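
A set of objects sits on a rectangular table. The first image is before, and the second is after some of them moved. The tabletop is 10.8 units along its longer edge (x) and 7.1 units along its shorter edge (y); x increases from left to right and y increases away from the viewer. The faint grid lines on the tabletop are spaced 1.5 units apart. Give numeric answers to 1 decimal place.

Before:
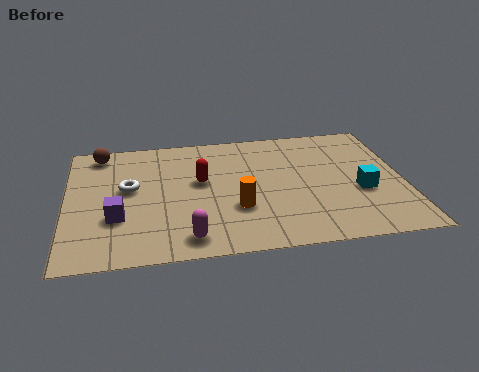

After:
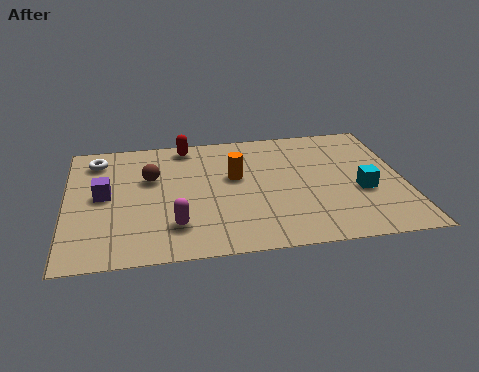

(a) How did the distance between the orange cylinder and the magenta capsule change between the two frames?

+1.1

The distance was about 2.1 in the first image and 3.2 in the second, so they moved 1.1 units further apart.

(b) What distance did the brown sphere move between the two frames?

2.3

From (1.1, 6.2) to (2.7, 4.5), the brown sphere covered √(1.6² + 1.7²) ≈ 2.3 units.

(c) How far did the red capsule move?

2.2

The red capsule moved from about (4.3, 4.1) to (3.9, 6.3), a distance of √(0.4² + 2.2²) ≈ 2.2.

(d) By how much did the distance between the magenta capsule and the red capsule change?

+1.5

They were about 3.1 units apart before and 4.6 after — 1.5 units further apart.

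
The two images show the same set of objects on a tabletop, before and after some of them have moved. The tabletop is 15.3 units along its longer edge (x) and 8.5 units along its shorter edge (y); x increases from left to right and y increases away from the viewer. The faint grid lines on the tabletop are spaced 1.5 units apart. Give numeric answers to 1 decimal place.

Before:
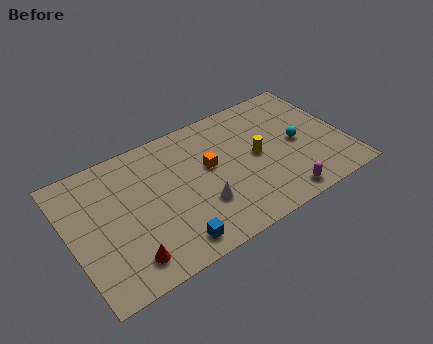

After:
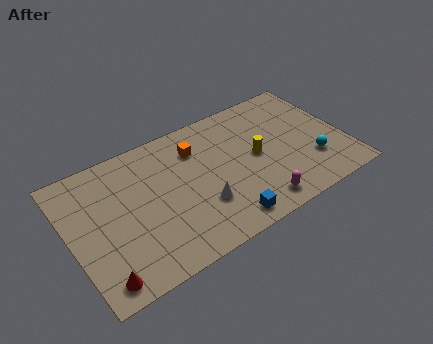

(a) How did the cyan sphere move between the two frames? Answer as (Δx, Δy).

(0.6, -1.6)

From the two frames, the cyan sphere sits at roughly (12.7, 4.1) before and (13.3, 2.5) after.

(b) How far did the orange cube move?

1.6

From (7.8, 4.9) to (7.3, 6.4), the orange cube covered √(0.5² + 1.5²) ≈ 1.6 units.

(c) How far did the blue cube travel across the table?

2.9

From (5.1, 1.2) to (8.0, 1.1), the blue cube covered √(2.9² + 0.1²) ≈ 2.9 units.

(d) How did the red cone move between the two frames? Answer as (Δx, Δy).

(-1.5, -0.4)

The red cone started near (2.7, 1.5) and ended near (1.2, 1.1).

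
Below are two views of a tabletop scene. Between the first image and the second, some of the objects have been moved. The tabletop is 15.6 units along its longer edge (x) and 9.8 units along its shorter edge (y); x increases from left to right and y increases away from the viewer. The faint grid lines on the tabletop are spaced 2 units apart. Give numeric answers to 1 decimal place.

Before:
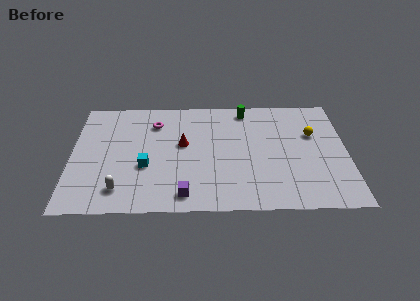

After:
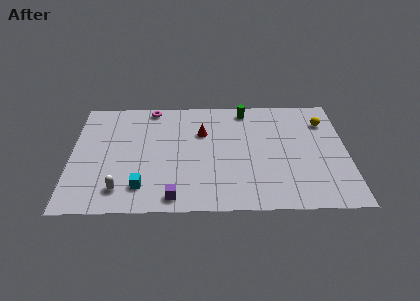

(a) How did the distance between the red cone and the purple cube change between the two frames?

+1.4

They were about 4.3 units apart before and 5.7 after — 1.4 units further apart.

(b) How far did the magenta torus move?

1.4

The magenta torus moved from about (4.7, 7.5) to (4.5, 8.9), a distance of √(0.2² + 1.4²) ≈ 1.4.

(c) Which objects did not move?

the white capsule and the green cylinder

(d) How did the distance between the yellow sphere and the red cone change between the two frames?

-0.4

The distance was about 7.4 in the first image and 7.0 in the second, so they moved 0.4 units closer together.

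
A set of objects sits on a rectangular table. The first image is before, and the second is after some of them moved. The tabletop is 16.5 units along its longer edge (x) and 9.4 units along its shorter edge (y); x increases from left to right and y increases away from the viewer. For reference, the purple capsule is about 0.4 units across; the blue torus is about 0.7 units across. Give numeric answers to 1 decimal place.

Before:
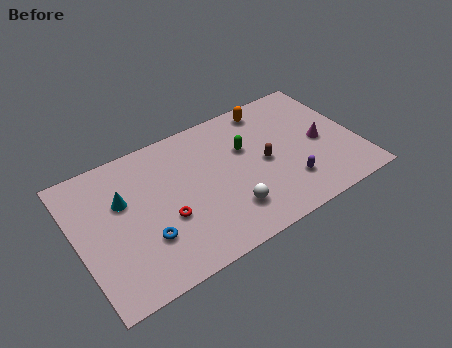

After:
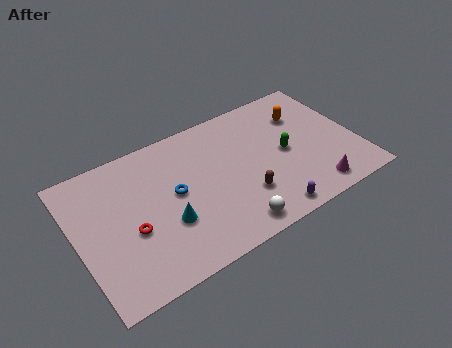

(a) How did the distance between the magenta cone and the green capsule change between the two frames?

-1.1

They were about 4.6 units apart before and 3.5 after — 1.1 units closer together.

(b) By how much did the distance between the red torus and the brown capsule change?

+0.5

Before: roughly 6.1 units apart; after: 6.6. That's 0.5 units further apart.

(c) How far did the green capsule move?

2.6

The green capsule moved from about (10.1, 6.0) to (12.3, 4.6), a distance of √(2.2² + 1.4²) ≈ 2.6.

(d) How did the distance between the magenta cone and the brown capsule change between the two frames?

+0.8

The distance was about 3.4 in the first image and 4.2 in the second, so they moved 0.8 units further apart.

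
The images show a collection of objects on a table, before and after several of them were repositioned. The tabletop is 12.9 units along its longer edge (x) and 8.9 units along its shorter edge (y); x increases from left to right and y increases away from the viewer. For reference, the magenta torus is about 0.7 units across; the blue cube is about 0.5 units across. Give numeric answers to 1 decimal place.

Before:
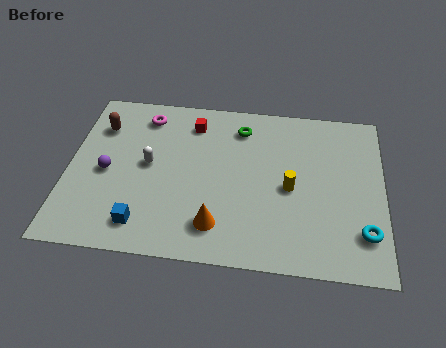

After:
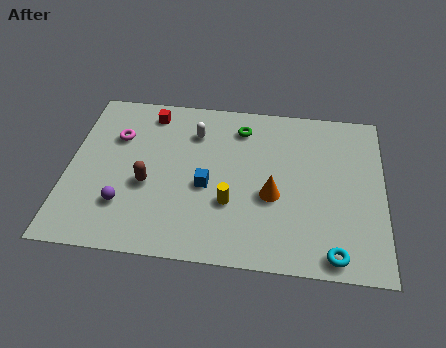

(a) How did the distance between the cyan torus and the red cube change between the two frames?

+1.5

The distance was about 8.7 in the first image and 10.2 in the second, so they moved 1.5 units further apart.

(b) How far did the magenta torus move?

1.7

The magenta torus was near (3.0, 7.4) before and (1.9, 6.1) after, so it travelled √(1.1² + 1.3²) ≈ 1.7 units.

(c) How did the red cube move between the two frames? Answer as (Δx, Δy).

(-1.8, 0.4)

The red cube was at about (5.0, 7.2) and moved to about (3.2, 7.6).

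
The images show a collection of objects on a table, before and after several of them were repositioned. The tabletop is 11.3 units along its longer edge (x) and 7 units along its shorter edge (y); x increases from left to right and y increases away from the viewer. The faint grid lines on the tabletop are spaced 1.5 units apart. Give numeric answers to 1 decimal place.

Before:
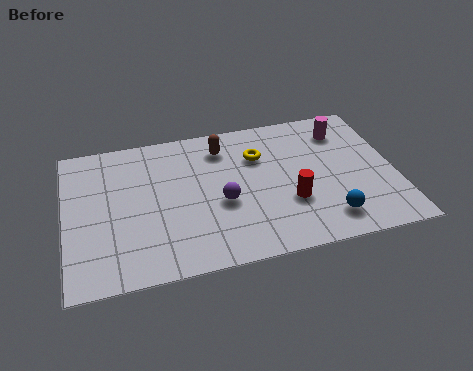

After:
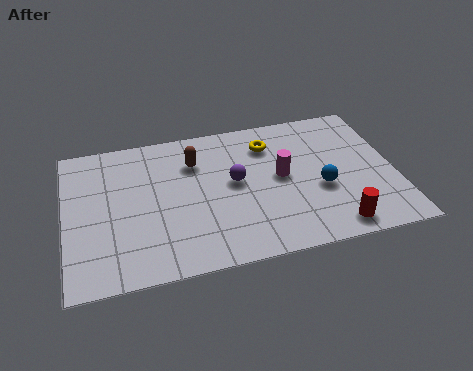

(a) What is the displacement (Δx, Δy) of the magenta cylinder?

(-2.3, -1.8)

The magenta cylinder started near (9.7, 5.5) and ended near (7.4, 3.7).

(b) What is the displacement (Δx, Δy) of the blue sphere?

(-0.1, 1.5)

From the two frames, the blue sphere sits at roughly (8.8, 1.3) before and (8.7, 2.8) after.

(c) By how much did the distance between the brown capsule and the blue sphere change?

-0.6

The distance was about 5.4 in the first image and 4.8 in the second, so they moved 0.6 units closer together.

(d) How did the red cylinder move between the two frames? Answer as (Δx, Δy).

(1.4, -1.5)

From the two frames, the red cylinder sits at roughly (7.6, 2.4) before and (9.0, 0.9) after.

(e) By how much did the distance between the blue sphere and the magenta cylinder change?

-2.7

They were about 4.3 units apart before and 1.6 after — 2.7 units closer together.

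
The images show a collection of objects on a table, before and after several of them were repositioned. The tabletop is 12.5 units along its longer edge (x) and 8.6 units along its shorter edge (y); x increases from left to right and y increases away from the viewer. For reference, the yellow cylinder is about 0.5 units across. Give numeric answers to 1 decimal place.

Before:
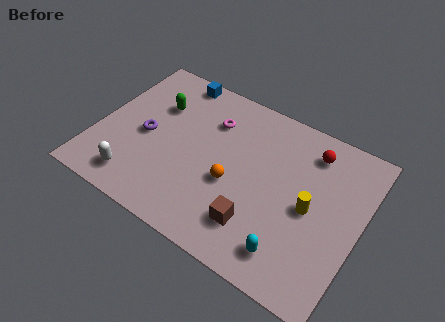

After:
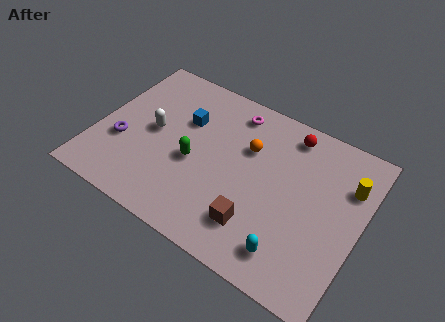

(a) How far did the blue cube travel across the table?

2.3

From (3.0, 7.8) to (3.9, 5.7), the blue cube covered √(0.9² + 2.1²) ≈ 2.3 units.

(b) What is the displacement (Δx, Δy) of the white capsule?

(0.3, 3.0)

From the two frames, the white capsule sits at roughly (2.3, 1.4) before and (2.6, 4.4) after.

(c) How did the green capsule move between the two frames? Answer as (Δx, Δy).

(2.2, -2.2)

The green capsule was at about (2.5, 5.9) and moved to about (4.7, 3.7).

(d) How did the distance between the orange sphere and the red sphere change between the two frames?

-2.3

The distance was about 4.7 in the first image and 2.4 in the second, so they moved 2.3 units closer together.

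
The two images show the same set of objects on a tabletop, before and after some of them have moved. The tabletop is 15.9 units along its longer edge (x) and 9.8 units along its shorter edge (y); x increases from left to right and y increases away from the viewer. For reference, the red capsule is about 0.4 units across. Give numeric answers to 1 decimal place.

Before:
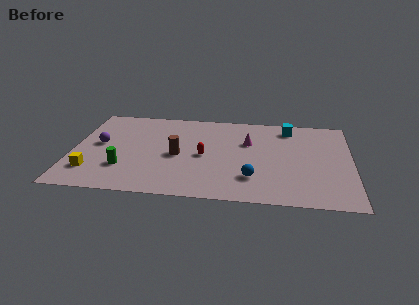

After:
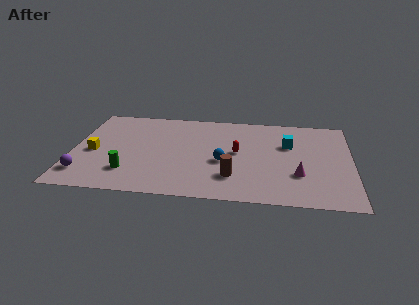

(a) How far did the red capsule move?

2.0

The red capsule moved from about (7.5, 4.6) to (9.4, 5.2), a distance of √(1.9² + 0.6²) ≈ 2.0.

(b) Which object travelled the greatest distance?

the magenta cone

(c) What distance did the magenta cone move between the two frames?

4.4

The magenta cone was near (10.0, 6.4) before and (12.9, 3.1) after, so it travelled √(2.9² + 3.3²) ≈ 4.4 units.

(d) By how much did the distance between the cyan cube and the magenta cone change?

+0.4

They were about 3.0 units apart before and 3.4 after — 0.4 units further apart.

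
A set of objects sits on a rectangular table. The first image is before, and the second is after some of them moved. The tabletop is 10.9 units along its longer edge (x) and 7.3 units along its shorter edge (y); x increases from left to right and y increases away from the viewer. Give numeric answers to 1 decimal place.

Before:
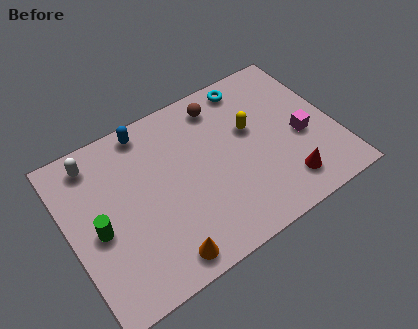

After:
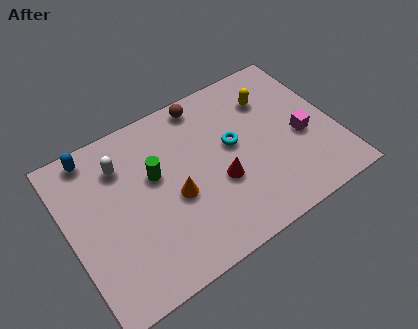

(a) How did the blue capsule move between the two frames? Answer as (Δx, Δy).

(-2.2, 0.0)

From the two frames, the blue capsule sits at roughly (3.6, 6.5) before and (1.4, 6.5) after.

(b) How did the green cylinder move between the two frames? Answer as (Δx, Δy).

(2.5, 1.1)

The green cylinder started near (1.1, 3.3) and ended near (3.6, 4.4).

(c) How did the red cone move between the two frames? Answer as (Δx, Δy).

(-2.5, 1.4)

The red cone started near (8.5, 1.4) and ended near (6.0, 2.8).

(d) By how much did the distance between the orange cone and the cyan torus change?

-4.4

Before: roughly 7.2 units apart; after: 2.8. That's 4.4 units closer together.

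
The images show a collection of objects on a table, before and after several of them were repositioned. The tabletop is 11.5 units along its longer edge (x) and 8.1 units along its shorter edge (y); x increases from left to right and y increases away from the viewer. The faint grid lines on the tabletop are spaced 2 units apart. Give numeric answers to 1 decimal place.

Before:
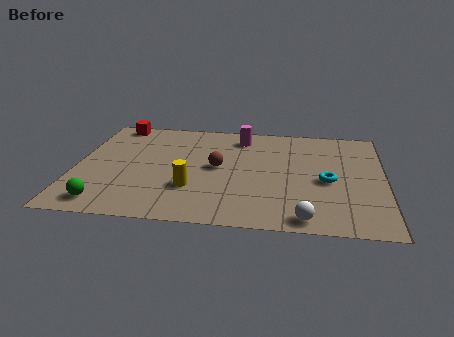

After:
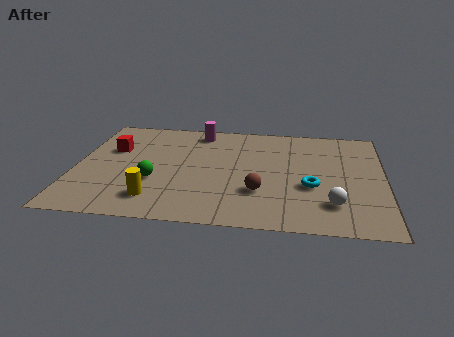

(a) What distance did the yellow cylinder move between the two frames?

1.6

The yellow cylinder was near (4.4, 2.5) before and (3.1, 1.6) after, so it travelled √(1.3² + 0.9²) ≈ 1.6 units.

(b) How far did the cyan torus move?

0.8

From (9.4, 3.6) to (8.8, 3.1), the cyan torus covered √(0.6² + 0.5²) ≈ 0.8 units.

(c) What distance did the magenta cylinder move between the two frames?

1.6

The magenta cylinder moved from about (6.1, 6.7) to (4.5, 7.0), a distance of √(1.6² + 0.3²) ≈ 1.6.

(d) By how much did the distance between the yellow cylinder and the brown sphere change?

+2.0

The distance was about 1.9 in the first image and 3.9 in the second, so they moved 2.0 units further apart.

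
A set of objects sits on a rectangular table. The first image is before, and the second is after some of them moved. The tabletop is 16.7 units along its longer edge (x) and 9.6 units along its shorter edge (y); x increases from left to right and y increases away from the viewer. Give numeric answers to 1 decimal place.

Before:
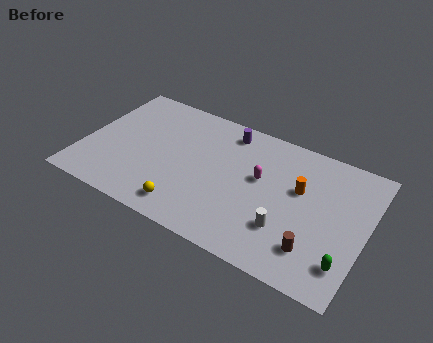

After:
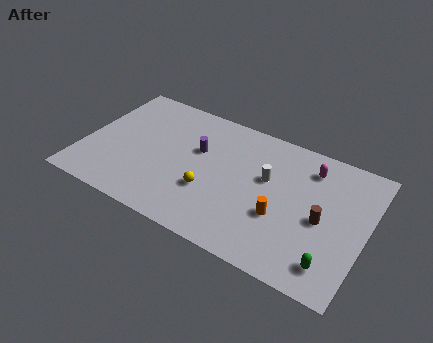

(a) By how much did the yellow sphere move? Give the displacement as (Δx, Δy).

(1.1, 1.8)

The yellow sphere started near (6.6, 1.5) and ended near (7.7, 3.3).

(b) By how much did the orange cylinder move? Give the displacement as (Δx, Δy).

(-0.8, -2.4)

From the two frames, the orange cylinder sits at roughly (12.7, 5.9) before and (11.9, 3.5) after.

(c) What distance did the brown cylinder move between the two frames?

2.2

From (14.0, 2.2) to (14.2, 4.4), the brown cylinder covered √(0.2² + 2.2²) ≈ 2.2 units.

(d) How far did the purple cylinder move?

2.7

From (8.1, 8.2) to (6.6, 6.0), the purple cylinder covered √(1.5² + 2.2²) ≈ 2.7 units.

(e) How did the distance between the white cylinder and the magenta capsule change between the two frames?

-0.4

Before: roughly 3.4 units apart; after: 3.0. That's 0.4 units closer together.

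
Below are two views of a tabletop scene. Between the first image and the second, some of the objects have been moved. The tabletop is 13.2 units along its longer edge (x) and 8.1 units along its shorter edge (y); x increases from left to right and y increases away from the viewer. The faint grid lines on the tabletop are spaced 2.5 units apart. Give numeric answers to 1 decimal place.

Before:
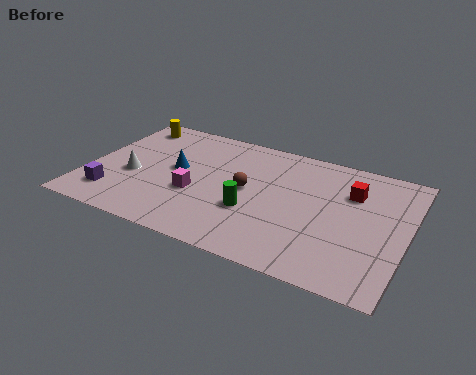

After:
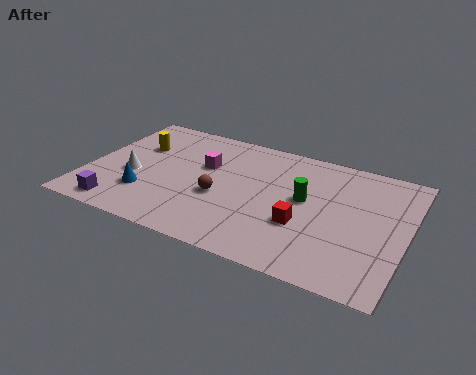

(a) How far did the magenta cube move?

2.0

The magenta cube was near (4.6, 3.1) before and (4.7, 5.1) after, so it travelled √(0.1² + 2.0²) ≈ 2.0 units.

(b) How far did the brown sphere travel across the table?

1.3

From (6.6, 4.2) to (5.6, 3.3), the brown sphere covered √(1.0² + 0.9²) ≈ 1.3 units.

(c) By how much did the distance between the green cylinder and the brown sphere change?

+2.2

The distance was about 1.4 in the first image and 3.6 in the second, so they moved 2.2 units further apart.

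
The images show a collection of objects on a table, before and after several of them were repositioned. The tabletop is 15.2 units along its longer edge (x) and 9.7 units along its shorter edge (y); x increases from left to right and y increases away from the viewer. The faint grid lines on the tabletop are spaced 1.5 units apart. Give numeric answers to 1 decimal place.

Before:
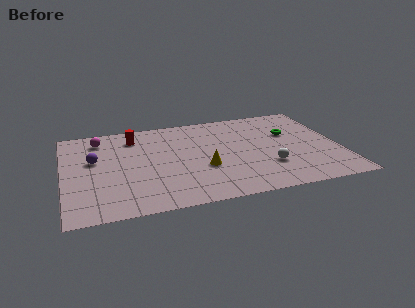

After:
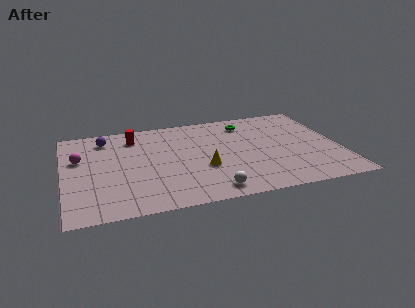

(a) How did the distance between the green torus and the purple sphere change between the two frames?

-3.0

The distance was about 10.9 in the first image and 7.9 in the second, so they moved 3.0 units closer together.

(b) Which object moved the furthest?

the white sphere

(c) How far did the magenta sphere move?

2.2

The magenta sphere was near (2.1, 8.0) before and (0.9, 6.1) after, so it travelled √(1.2² + 1.9²) ≈ 2.2 units.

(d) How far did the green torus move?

2.9

The green torus moved from about (12.6, 6.2) to (10.3, 7.9), a distance of √(2.3² + 1.7²) ≈ 2.9.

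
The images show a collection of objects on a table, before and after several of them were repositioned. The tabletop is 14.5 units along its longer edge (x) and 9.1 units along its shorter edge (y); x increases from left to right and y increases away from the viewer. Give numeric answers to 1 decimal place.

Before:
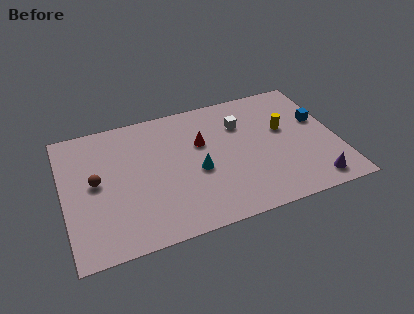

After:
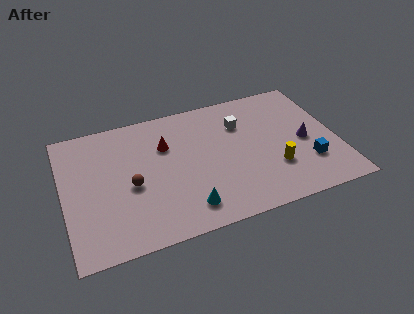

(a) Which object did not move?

the white cube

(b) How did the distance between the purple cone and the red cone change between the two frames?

+0.4

They were about 7.2 units apart before and 7.6 after — 0.4 units further apart.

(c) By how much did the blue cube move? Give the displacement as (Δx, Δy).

(-0.9, -2.9)

From the two frames, the blue cube sits at roughly (13.7, 5.5) before and (12.8, 2.6) after.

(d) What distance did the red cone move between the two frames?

1.9

From (7.4, 5.8) to (5.5, 6.2), the red cone covered √(1.9² + 0.4²) ≈ 1.9 units.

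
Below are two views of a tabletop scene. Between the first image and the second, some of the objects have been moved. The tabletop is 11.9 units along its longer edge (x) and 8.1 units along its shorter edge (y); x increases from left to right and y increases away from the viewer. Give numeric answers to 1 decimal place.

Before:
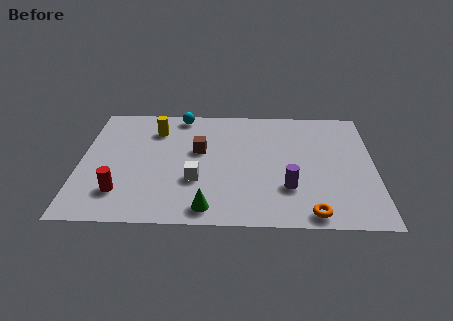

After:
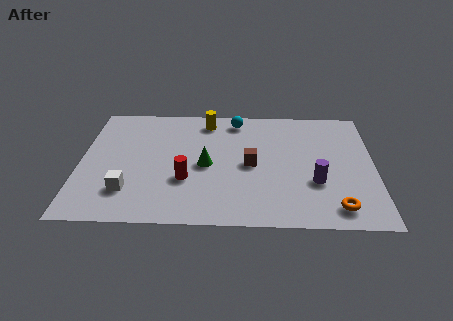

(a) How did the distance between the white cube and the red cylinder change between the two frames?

-0.7

Before: roughly 3.1 units apart; after: 2.4. That's 0.7 units closer together.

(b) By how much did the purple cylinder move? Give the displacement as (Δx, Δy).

(1.1, 0.4)

The purple cylinder was at about (8.4, 2.4) and moved to about (9.5, 2.8).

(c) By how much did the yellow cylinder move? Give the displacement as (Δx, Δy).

(2.1, 0.7)

The yellow cylinder started near (3.0, 6.2) and ended near (5.1, 6.9).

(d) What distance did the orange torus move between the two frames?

1.1

The orange torus was near (9.3, 0.8) before and (10.3, 1.2) after, so it travelled √(1.0² + 0.4²) ≈ 1.1 units.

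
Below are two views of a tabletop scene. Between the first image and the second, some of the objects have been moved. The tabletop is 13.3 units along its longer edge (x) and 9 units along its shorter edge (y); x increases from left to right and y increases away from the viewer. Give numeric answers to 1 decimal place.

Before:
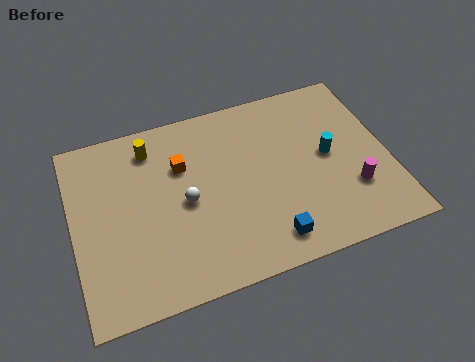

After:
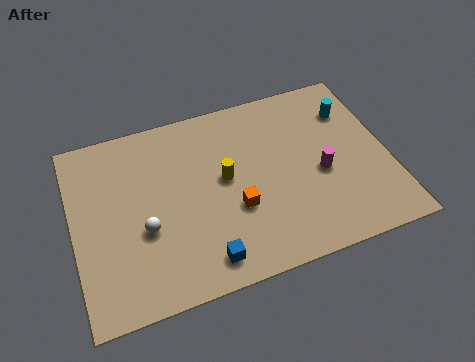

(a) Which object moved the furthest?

the yellow cylinder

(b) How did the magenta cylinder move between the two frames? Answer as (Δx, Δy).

(-1.2, 1.2)

From the two frames, the magenta cylinder sits at roughly (11.6, 2.7) before and (10.4, 3.9) after.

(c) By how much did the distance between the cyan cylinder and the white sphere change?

+3.5

Before: roughly 6.1 units apart; after: 9.6. That's 3.5 units further apart.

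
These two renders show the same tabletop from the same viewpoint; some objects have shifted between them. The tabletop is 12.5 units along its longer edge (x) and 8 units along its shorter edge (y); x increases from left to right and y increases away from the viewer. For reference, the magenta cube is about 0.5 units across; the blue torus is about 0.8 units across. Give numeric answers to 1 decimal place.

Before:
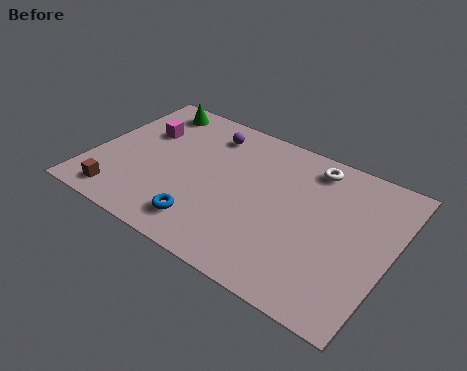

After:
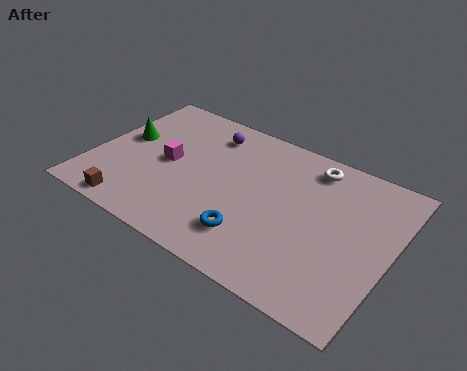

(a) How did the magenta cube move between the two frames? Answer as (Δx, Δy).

(1.3, -1.3)

The magenta cube started near (1.8, 5.3) and ended near (3.1, 4.0).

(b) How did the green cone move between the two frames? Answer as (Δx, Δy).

(-0.7, -2.4)

From the two frames, the green cone sits at roughly (1.8, 6.9) before and (1.1, 4.5) after.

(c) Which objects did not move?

the white torus and the purple sphere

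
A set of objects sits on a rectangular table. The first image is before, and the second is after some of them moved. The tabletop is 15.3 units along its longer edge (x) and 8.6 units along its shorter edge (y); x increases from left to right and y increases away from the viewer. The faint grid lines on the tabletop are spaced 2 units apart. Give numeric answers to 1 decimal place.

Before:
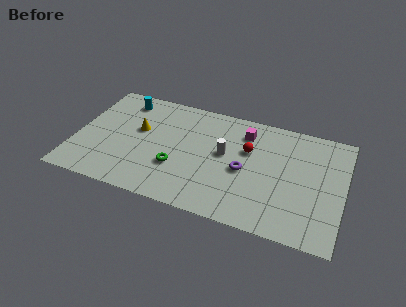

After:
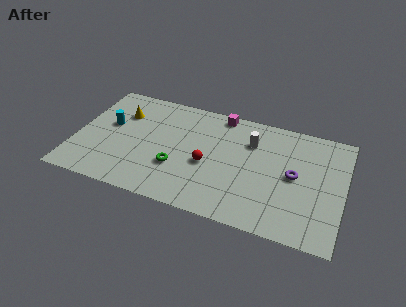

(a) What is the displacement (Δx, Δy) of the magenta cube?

(-1.5, 1.0)

The magenta cube was at about (9.5, 6.8) and moved to about (8.0, 7.8).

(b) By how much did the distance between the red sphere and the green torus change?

-2.8

The distance was about 4.7 in the first image and 1.9 in the second, so they moved 2.8 units closer together.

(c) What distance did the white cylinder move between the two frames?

2.0

From (8.5, 4.8) to (9.9, 6.2), the white cylinder covered √(1.4² + 1.4²) ≈ 2.0 units.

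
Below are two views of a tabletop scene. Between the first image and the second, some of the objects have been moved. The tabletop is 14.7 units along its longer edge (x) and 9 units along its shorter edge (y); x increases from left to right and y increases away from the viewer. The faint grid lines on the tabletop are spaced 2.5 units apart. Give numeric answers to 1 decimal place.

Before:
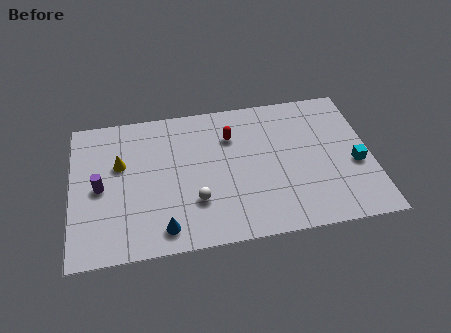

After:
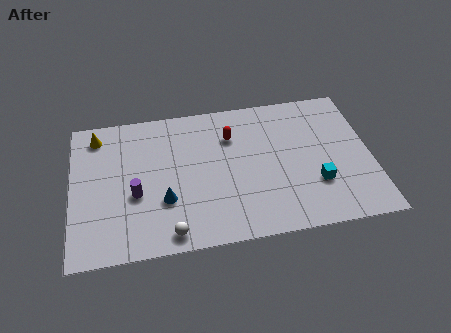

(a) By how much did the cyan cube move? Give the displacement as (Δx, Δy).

(-2.0, -0.9)

The cyan cube was at about (13.9, 3.7) and moved to about (11.9, 2.8).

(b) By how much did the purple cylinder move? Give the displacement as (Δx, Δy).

(1.7, -0.7)

From the two frames, the purple cylinder sits at roughly (1.4, 4.3) before and (3.1, 3.6) after.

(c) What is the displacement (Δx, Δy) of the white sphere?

(-1.3, -1.7)

The white sphere started near (6.0, 2.7) and ended near (4.7, 1.0).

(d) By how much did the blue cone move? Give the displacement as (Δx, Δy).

(0.1, 1.7)

The blue cone started near (4.4, 1.3) and ended near (4.5, 3.0).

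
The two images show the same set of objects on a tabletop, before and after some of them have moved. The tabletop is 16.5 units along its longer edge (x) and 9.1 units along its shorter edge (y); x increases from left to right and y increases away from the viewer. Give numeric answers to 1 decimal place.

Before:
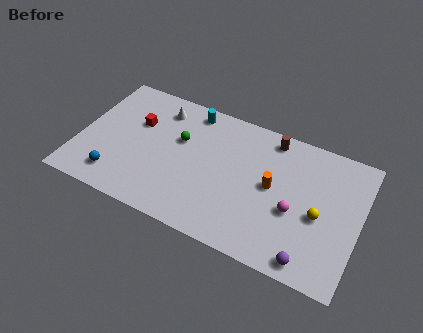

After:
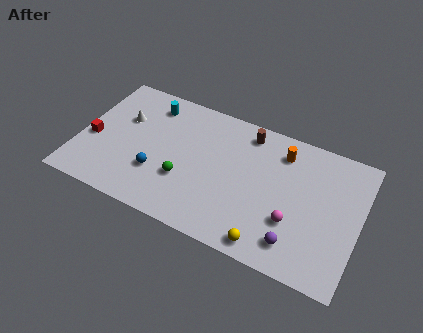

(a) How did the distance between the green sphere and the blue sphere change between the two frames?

-3.6

The distance was about 5.2 in the first image and 1.6 in the second, so they moved 3.6 units closer together.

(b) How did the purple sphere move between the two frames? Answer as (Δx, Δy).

(-0.9, 0.7)

The purple sphere started near (14.0, 1.0) and ended near (13.1, 1.7).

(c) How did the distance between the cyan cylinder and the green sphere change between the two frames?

+2.8

The distance was about 2.3 in the first image and 5.1 in the second, so they moved 2.8 units further apart.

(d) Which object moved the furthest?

the yellow sphere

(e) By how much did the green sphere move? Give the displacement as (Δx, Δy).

(0.6, -2.6)

From the two frames, the green sphere sits at roughly (5.8, 5.7) before and (6.4, 3.1) after.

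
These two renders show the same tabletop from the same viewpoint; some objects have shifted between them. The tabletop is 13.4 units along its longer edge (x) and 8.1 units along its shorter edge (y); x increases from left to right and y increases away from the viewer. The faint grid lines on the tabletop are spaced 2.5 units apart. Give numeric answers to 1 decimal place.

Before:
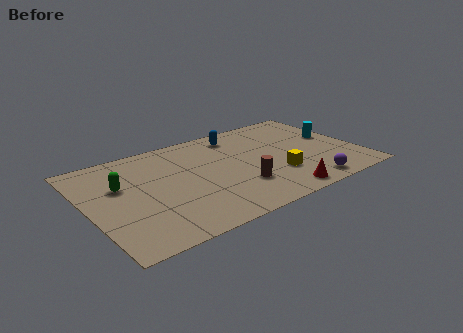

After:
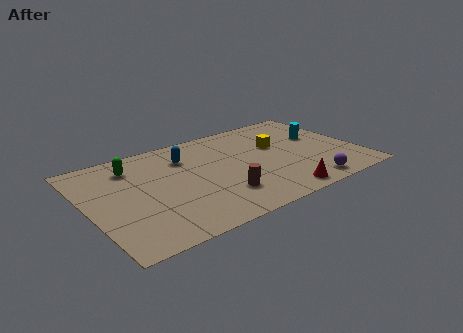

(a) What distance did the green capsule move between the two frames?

1.5

The green capsule moved from about (1.7, 5.1) to (2.5, 6.4), a distance of √(0.8² + 1.3²) ≈ 1.5.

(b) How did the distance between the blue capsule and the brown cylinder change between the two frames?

-0.4

The distance was about 4.5 in the first image and 4.1 in the second, so they moved 0.4 units closer together.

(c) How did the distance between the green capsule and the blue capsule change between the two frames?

-3.8

They were about 6.4 units apart before and 2.6 after — 3.8 units closer together.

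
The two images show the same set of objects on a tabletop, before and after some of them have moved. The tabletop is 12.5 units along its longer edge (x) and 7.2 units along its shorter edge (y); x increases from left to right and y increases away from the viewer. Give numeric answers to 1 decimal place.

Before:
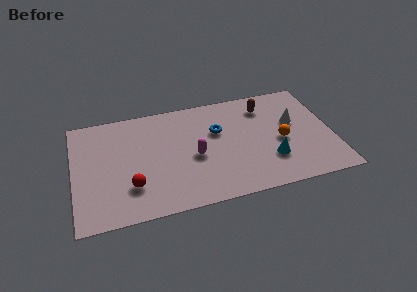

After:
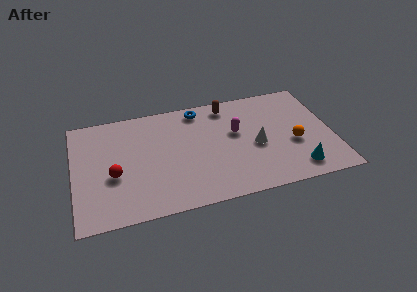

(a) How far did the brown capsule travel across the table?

1.9

From (9.4, 5.7) to (7.6, 6.2), the brown capsule covered √(1.8² + 0.5²) ≈ 1.9 units.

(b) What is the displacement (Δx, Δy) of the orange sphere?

(0.6, -0.3)

The orange sphere started near (10.0, 3.2) and ended near (10.6, 2.9).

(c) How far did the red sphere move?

1.2

From (2.7, 2.0) to (1.9, 2.9), the red sphere covered √(0.8² + 0.9²) ≈ 1.2 units.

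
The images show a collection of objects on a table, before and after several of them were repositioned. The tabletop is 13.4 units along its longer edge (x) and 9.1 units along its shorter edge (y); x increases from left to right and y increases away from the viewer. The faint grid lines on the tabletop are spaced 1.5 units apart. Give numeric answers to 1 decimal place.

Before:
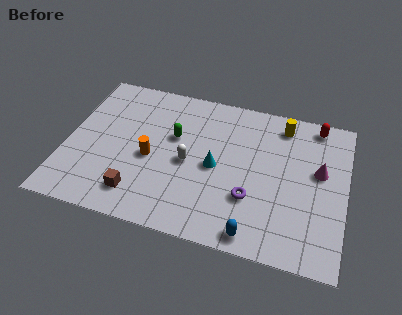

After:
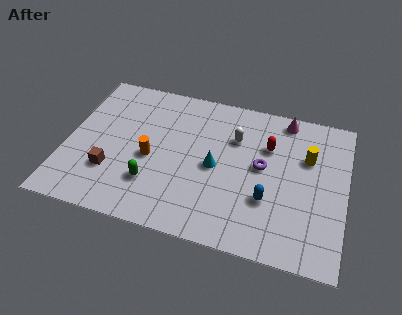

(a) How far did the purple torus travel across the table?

2.0

The purple torus moved from about (9.0, 2.9) to (9.4, 4.9), a distance of √(0.4² + 2.0²) ≈ 2.0.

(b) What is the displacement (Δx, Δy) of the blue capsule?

(0.5, 2.1)

The blue capsule was at about (9.3, 0.9) and moved to about (9.8, 3.0).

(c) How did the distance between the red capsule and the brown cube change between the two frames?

-2.2

Before: roughly 10.3 units apart; after: 8.1. That's 2.2 units closer together.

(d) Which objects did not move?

the orange cylinder and the cyan cone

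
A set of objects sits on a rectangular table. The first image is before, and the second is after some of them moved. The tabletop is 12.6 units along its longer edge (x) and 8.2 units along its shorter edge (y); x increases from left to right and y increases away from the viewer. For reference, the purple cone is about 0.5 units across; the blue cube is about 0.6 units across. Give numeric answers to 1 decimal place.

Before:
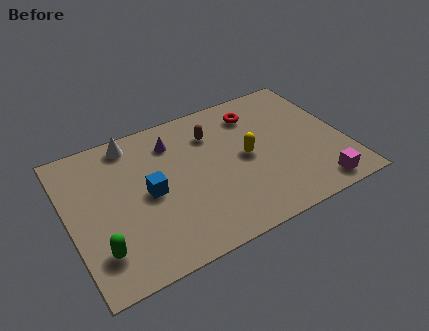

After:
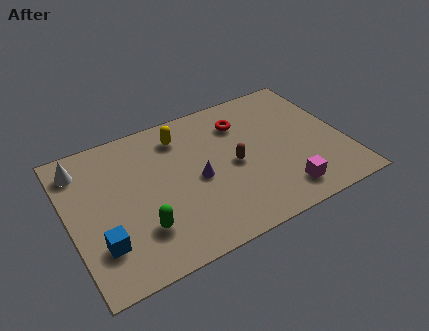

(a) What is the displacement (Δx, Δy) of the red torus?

(-0.7, -0.3)

The red torus was at about (8.9, 6.5) and moved to about (8.2, 6.2).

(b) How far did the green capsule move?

1.9

From (1.1, 1.9) to (3.0, 2.2), the green capsule covered √(1.9² + 0.3²) ≈ 1.9 units.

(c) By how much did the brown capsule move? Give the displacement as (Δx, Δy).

(0.7, -2.2)

The brown capsule was at about (6.8, 6.1) and moved to about (7.5, 3.9).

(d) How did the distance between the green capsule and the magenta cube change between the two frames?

-3.4

Before: roughly 9.8 units apart; after: 6.4. That's 3.4 units closer together.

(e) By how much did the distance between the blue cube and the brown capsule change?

+2.7

The distance was about 3.8 in the first image and 6.5 in the second, so they moved 2.7 units further apart.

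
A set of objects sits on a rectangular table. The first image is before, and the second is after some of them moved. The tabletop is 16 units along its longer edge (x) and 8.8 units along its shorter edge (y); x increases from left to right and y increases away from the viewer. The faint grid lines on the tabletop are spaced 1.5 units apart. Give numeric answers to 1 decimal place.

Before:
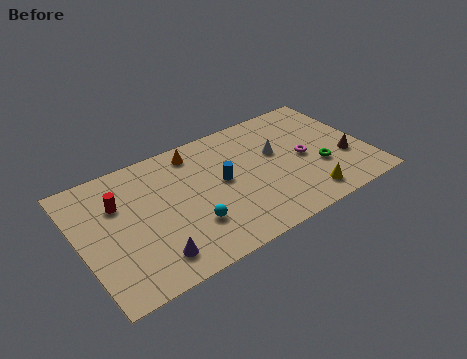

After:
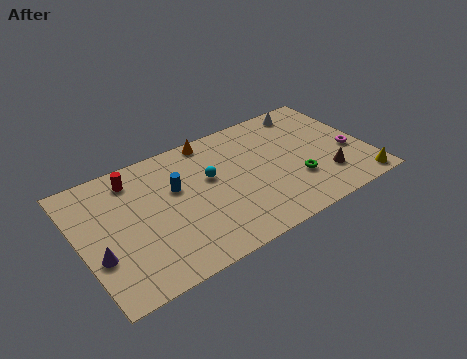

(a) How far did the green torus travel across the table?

1.4

The green torus was near (13.2, 3.1) before and (11.8, 2.8) after, so it travelled √(1.4² + 0.3²) ≈ 1.4 units.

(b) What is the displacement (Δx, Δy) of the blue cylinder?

(-2.5, 0.8)

From the two frames, the blue cylinder sits at roughly (7.9, 4.7) before and (5.4, 5.5) after.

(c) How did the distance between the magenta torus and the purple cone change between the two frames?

+4.8

They were about 9.4 units apart before and 14.2 after — 4.8 units further apart.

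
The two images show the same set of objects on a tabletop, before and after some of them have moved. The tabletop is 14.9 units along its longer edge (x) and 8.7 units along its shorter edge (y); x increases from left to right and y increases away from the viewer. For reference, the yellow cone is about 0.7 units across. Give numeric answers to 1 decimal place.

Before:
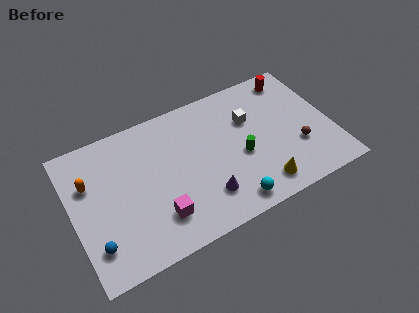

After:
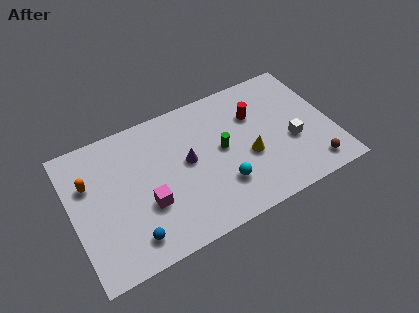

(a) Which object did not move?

the orange capsule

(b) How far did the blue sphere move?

2.1

The blue sphere moved from about (1.0, 2.0) to (3.0, 1.5), a distance of √(2.0² + 0.5²) ≈ 2.1.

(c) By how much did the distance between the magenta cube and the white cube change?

+1.5

Before: roughly 6.9 units apart; after: 8.4. That's 1.5 units further apart.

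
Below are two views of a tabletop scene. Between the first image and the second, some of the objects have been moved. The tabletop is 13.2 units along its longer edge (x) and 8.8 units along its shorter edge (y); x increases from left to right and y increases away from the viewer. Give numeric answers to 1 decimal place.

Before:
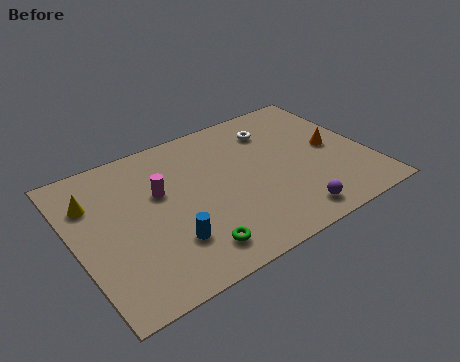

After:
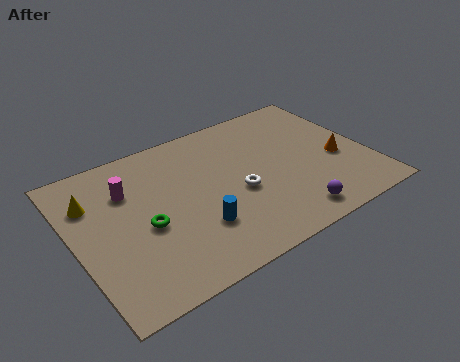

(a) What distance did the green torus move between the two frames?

2.9

From (4.7, 1.5) to (3.0, 3.8), the green torus covered √(1.7² + 2.3²) ≈ 2.9 units.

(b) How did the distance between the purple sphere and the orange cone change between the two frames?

-0.5

Before: roughly 4.1 units apart; after: 3.6. That's 0.5 units closer together.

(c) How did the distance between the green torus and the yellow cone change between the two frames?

-2.9

The distance was about 6.1 in the first image and 3.2 in the second, so they moved 2.9 units closer together.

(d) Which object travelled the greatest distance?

the white torus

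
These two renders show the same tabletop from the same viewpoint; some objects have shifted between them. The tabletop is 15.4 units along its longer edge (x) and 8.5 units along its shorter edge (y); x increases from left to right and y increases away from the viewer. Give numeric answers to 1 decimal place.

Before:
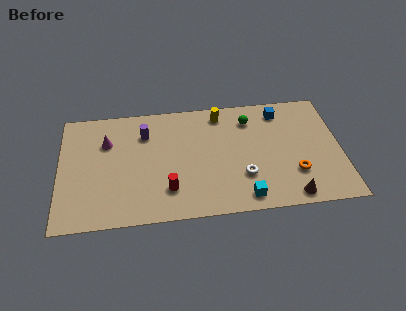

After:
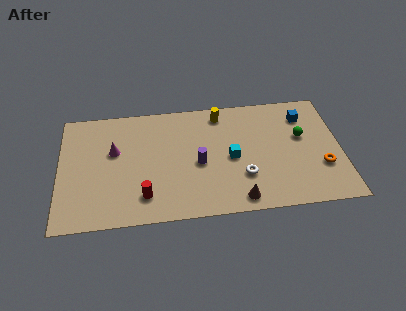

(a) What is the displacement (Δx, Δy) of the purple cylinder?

(2.9, -2.5)

The purple cylinder was at about (4.7, 6.3) and moved to about (7.6, 3.8).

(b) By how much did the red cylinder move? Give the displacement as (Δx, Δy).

(-1.3, -0.3)

From the two frames, the red cylinder sits at roughly (5.9, 2.1) before and (4.6, 1.8) after.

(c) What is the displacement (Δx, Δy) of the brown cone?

(-2.8, 0.1)

The brown cone was at about (12.5, 0.9) and moved to about (9.7, 1.0).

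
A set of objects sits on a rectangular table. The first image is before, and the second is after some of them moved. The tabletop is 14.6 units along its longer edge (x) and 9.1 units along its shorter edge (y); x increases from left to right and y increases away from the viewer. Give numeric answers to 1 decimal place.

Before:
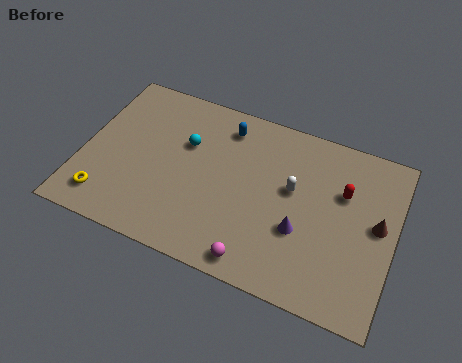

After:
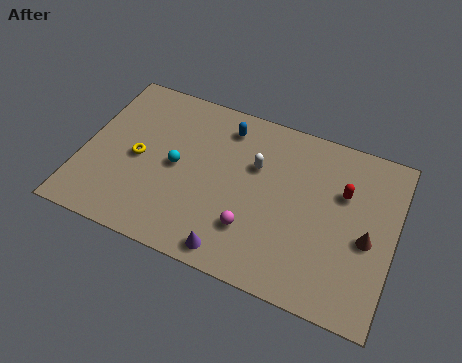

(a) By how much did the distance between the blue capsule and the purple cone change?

+0.8

The distance was about 5.8 in the first image and 6.6 in the second, so they moved 0.8 units further apart.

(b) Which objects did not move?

the red capsule and the blue capsule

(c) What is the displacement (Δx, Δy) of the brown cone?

(-0.4, -0.9)

From the two frames, the brown cone sits at roughly (13.8, 4.9) before and (13.4, 4.0) after.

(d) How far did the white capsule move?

1.9

The white capsule was near (9.8, 5.3) before and (8.0, 5.9) after, so it travelled √(1.8² + 0.6²) ≈ 1.9 units.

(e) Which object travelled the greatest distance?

the purple cone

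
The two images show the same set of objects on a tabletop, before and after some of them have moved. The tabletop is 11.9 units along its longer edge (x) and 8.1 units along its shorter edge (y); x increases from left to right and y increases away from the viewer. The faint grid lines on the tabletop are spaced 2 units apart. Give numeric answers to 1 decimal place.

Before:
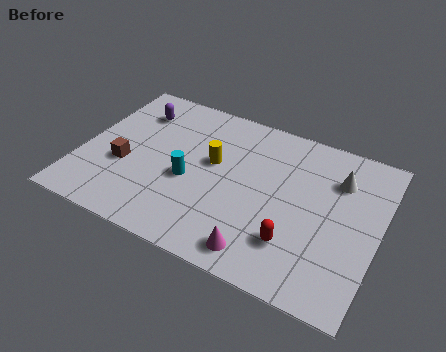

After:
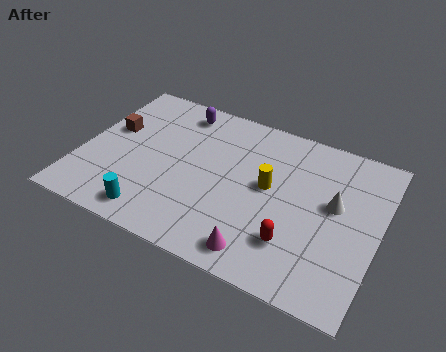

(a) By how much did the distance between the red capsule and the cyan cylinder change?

+1.0

Before: roughly 4.6 units apart; after: 5.6. That's 1.0 units further apart.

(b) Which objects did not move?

the magenta cone and the red capsule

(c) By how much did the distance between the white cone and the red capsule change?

-1.2

They were about 4.0 units apart before and 2.8 after — 1.2 units closer together.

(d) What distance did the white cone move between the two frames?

1.3

The white cone was near (10.1, 5.9) before and (10.1, 4.6) after, so it travelled √(0.0² + 1.3²) ≈ 1.3 units.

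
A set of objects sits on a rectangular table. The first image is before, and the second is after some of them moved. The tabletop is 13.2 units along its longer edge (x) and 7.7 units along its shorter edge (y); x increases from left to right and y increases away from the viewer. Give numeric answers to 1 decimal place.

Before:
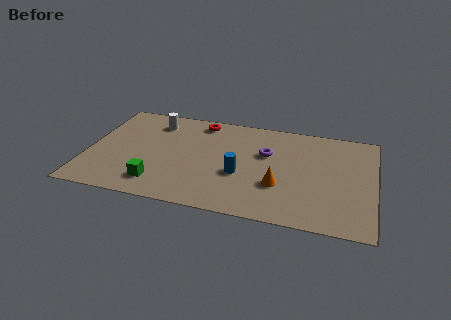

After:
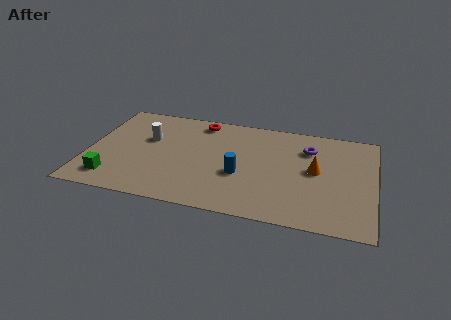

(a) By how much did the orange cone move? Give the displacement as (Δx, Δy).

(1.6, 1.5)

The orange cone started near (8.9, 2.6) and ended near (10.5, 4.1).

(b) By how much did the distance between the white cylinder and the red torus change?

+0.8

They were about 2.2 units apart before and 3.0 after — 0.8 units further apart.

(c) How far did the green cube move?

2.1

From (3.4, 1.5) to (1.3, 1.4), the green cube covered √(2.1² + 0.1²) ≈ 2.1 units.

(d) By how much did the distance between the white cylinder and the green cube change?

-1.0

Before: roughly 4.7 units apart; after: 3.7. That's 1.0 units closer together.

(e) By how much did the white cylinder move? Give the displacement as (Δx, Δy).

(-0.2, -1.4)

From the two frames, the white cylinder sits at roughly (2.9, 6.2) before and (2.7, 4.8) after.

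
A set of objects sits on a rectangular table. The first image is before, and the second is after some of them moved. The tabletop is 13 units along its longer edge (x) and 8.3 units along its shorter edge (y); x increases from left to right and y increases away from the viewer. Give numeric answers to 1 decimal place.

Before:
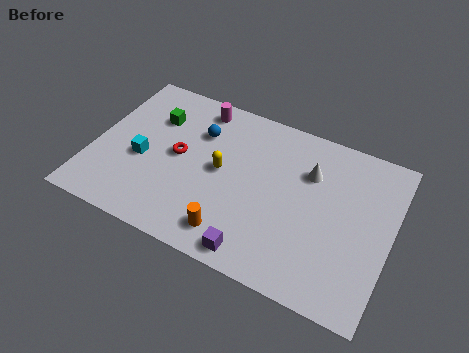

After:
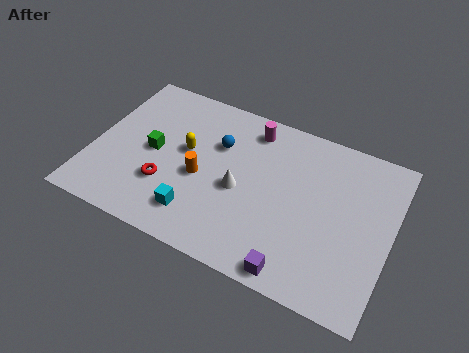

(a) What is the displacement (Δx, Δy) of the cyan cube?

(2.7, -1.8)

The cyan cube was at about (2.2, 3.5) and moved to about (4.9, 1.7).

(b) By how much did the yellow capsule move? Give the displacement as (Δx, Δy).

(-1.6, 0.4)

From the two frames, the yellow capsule sits at roughly (5.6, 4.3) before and (4.0, 4.7) after.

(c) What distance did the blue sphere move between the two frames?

0.9

The blue sphere moved from about (4.4, 5.9) to (5.3, 5.6), a distance of √(0.9² + 0.3²) ≈ 0.9.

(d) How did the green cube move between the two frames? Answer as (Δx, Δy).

(0.2, -1.8)

The green cube was at about (2.4, 5.9) and moved to about (2.6, 4.1).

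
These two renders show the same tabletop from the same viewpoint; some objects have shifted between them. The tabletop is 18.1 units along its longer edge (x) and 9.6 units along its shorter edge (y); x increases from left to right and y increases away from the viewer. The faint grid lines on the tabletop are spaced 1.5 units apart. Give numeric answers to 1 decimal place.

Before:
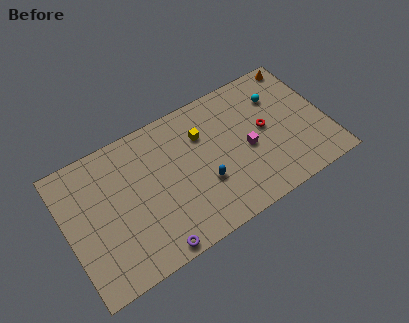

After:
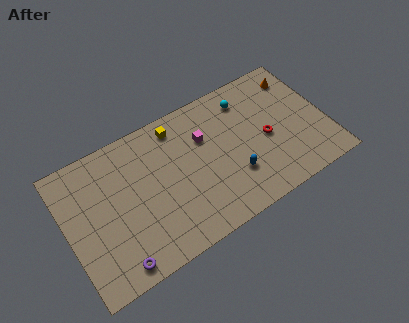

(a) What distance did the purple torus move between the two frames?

2.5

From (5.3, 0.8) to (2.8, 1.1), the purple torus covered √(2.5² + 0.3²) ≈ 2.5 units.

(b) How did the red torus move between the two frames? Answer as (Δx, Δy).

(0.0, -0.7)

The red torus was at about (13.9, 5.1) and moved to about (13.9, 4.4).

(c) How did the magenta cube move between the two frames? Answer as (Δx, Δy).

(-2.7, 2.2)

From the two frames, the magenta cube sits at roughly (12.5, 4.3) before and (9.8, 6.5) after.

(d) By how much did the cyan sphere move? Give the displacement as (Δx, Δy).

(-2.1, 0.8)

The cyan sphere was at about (15.1, 7.0) and moved to about (13.0, 7.8).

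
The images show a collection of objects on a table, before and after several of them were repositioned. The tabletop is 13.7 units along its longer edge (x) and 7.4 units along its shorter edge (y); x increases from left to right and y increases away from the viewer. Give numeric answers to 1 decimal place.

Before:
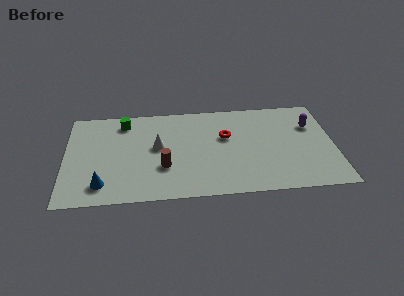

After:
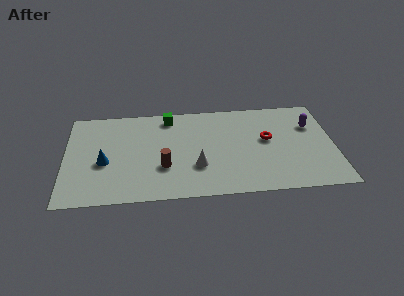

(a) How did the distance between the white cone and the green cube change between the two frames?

+1.5

The distance was about 2.7 in the first image and 4.2 in the second, so they moved 1.5 units further apart.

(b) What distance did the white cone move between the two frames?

2.6

The white cone was near (4.7, 4.1) before and (6.7, 2.4) after, so it travelled √(2.0² + 1.7²) ≈ 2.6 units.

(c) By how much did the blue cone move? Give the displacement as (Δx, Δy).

(0.1, 1.7)

From the two frames, the blue cone sits at roughly (1.9, 1.4) before and (2.0, 3.1) after.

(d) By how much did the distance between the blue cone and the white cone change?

+0.9

They were about 3.9 units apart before and 4.8 after — 0.9 units further apart.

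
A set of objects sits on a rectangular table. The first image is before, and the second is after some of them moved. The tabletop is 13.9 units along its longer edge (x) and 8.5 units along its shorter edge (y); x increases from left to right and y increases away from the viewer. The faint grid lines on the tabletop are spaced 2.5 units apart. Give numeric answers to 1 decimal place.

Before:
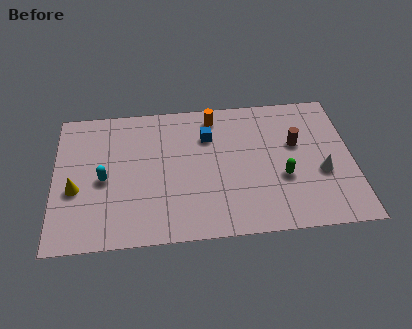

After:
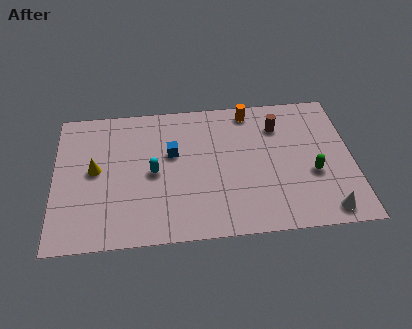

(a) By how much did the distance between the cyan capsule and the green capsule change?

-0.9

They were about 8.3 units apart before and 7.4 after — 0.9 units closer together.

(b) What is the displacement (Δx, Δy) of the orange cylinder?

(1.7, 0.2)

The orange cylinder started near (7.5, 7.3) and ended near (9.2, 7.5).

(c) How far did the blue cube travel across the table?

1.9

The blue cube was near (7.2, 6.1) before and (5.5, 5.2) after, so it travelled √(1.7² + 0.9²) ≈ 1.9 units.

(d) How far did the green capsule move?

1.4

The green capsule was near (10.6, 3.2) before and (12.0, 3.3) after, so it travelled √(1.4² + 0.1²) ≈ 1.4 units.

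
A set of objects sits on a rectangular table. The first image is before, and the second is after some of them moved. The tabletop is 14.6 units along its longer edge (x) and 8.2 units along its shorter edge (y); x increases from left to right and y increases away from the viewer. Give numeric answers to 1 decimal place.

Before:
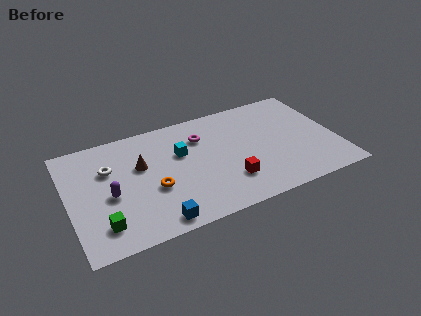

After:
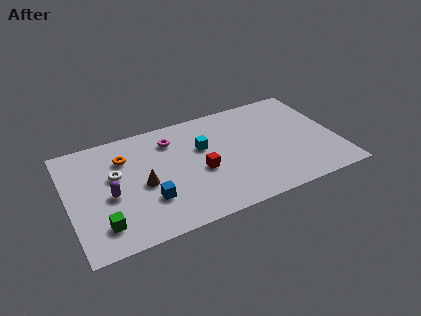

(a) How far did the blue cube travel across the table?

1.6

From (4.4, 0.9) to (4.2, 2.5), the blue cube covered √(0.2² + 1.6²) ≈ 1.6 units.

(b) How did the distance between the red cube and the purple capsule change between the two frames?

-1.6

The distance was about 6.5 in the first image and 4.9 in the second, so they moved 1.6 units closer together.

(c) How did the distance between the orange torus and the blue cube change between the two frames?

+1.3

They were about 2.3 units apart before and 3.6 after — 1.3 units further apart.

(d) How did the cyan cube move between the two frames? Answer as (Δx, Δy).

(1.2, 0.0)

The cyan cube started near (6.2, 5.2) and ended near (7.4, 5.2).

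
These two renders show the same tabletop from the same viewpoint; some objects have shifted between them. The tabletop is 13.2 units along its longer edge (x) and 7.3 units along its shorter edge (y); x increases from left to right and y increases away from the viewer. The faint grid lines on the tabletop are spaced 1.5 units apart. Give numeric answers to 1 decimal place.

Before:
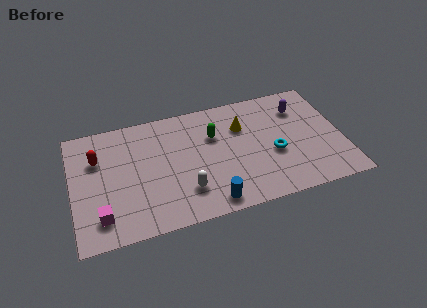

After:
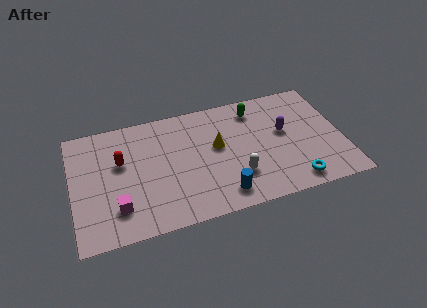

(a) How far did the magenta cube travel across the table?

0.9

From (1.3, 1.5) to (2.1, 1.8), the magenta cube covered √(0.8² + 0.3²) ≈ 0.9 units.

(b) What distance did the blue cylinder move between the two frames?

0.7

From (6.5, 0.9) to (7.1, 1.2), the blue cylinder covered √(0.6² + 0.3²) ≈ 0.7 units.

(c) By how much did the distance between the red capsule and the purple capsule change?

-2.0

They were about 10.0 units apart before and 8.0 after — 2.0 units closer together.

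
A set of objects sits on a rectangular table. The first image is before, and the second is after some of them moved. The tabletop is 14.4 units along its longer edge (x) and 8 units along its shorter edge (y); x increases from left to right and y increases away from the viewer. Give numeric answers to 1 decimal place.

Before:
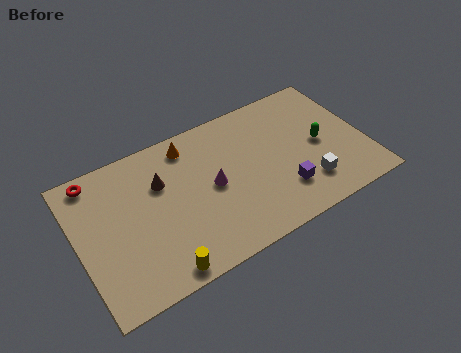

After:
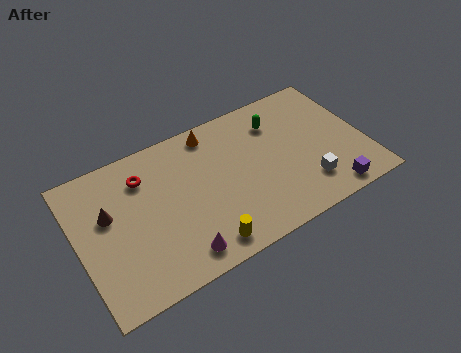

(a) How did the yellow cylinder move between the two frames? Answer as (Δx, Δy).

(2.2, 0.3)

From the two frames, the yellow cylinder sits at roughly (3.6, 0.8) before and (5.8, 1.1) after.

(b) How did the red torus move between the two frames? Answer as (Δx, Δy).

(2.3, -1.0)

The red torus was at about (1.2, 7.1) and moved to about (3.5, 6.1).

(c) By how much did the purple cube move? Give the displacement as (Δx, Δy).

(2.2, -1.2)

The purple cube was at about (10.0, 2.1) and moved to about (12.2, 0.9).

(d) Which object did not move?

the white cube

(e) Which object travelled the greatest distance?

the magenta cone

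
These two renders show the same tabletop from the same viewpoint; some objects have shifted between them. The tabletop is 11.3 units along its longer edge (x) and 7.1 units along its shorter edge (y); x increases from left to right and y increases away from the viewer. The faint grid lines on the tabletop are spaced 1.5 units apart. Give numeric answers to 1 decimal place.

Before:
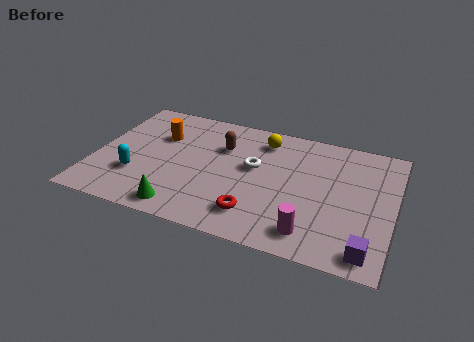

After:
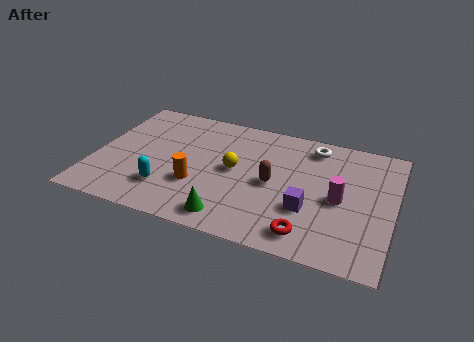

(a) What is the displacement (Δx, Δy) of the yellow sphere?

(-0.9, -2.1)

The yellow sphere started near (6.2, 5.8) and ended near (5.3, 3.7).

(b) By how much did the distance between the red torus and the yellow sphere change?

-0.3

The distance was about 4.3 in the first image and 4.0 in the second, so they moved 0.3 units closer together.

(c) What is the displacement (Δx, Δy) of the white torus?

(2.1, 1.9)

The white torus was at about (6.0, 4.1) and moved to about (8.1, 6.0).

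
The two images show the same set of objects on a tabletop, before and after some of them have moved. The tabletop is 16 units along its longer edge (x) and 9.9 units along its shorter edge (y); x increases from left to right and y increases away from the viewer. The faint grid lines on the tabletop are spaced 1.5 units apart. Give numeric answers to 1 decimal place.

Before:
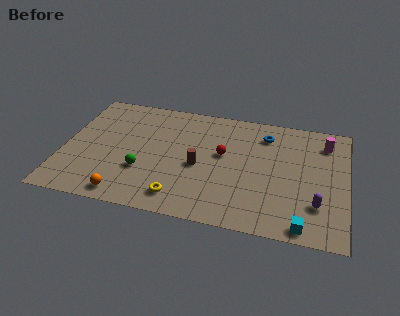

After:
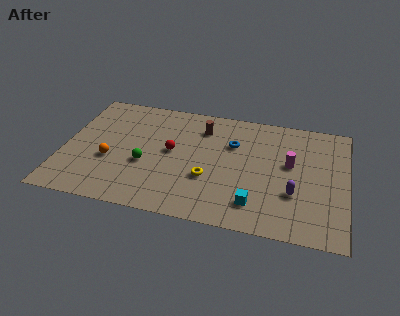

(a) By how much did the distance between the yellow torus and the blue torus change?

-4.3

The distance was about 7.7 in the first image and 3.4 in the second, so they moved 4.3 units closer together.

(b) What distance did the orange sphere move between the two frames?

2.9

The orange sphere moved from about (3.8, 1.1) to (2.7, 3.8), a distance of √(1.1² + 2.7²) ≈ 2.9.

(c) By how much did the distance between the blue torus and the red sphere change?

+0.5

Before: roughly 3.2 units apart; after: 3.7. That's 0.5 units further apart.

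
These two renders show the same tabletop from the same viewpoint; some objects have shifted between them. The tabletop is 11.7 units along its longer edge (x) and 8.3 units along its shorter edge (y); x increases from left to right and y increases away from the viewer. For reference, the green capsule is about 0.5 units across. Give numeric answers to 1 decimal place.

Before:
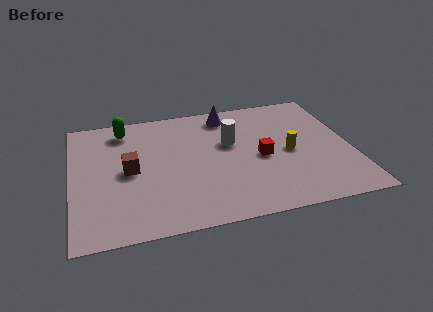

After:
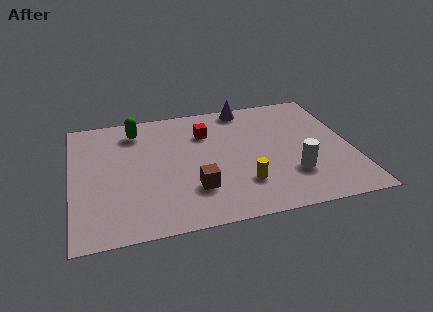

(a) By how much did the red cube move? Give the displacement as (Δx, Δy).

(-2.2, 2.2)

From the two frames, the red cube sits at roughly (7.9, 3.8) before and (5.7, 6.0) after.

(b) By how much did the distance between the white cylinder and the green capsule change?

+2.9

Before: roughly 4.8 units apart; after: 7.7. That's 2.9 units further apart.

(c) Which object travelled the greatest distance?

the white cylinder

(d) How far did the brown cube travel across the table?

3.2

The brown cube moved from about (2.4, 4.1) to (5.0, 2.3), a distance of √(2.6² + 1.8²) ≈ 3.2.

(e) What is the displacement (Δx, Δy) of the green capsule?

(0.5, -0.2)

From the two frames, the green capsule sits at roughly (2.3, 7.0) before and (2.8, 6.8) after.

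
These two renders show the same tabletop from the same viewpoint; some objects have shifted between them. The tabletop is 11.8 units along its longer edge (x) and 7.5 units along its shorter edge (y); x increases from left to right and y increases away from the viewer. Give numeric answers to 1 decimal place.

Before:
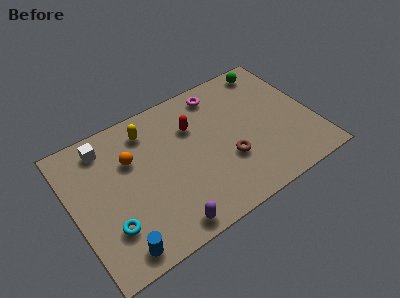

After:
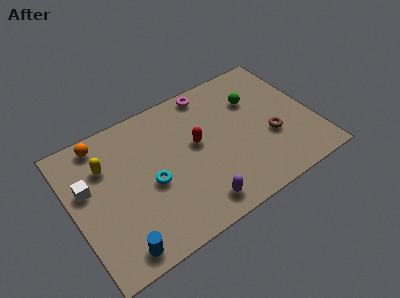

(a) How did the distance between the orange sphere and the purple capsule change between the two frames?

+2.4

The distance was about 4.3 in the first image and 6.7 in the second, so they moved 2.4 units further apart.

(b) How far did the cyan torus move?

2.5

The cyan torus moved from about (1.5, 2.1) to (3.7, 3.3), a distance of √(2.2² + 1.2²) ≈ 2.5.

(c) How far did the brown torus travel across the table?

2.2

The brown torus moved from about (7.4, 2.6) to (9.6, 2.8), a distance of √(2.2² + 0.2²) ≈ 2.2.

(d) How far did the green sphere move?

1.8

The green sphere moved from about (10.3, 6.6) to (9.2, 5.2), a distance of √(1.1² + 1.4²) ≈ 1.8.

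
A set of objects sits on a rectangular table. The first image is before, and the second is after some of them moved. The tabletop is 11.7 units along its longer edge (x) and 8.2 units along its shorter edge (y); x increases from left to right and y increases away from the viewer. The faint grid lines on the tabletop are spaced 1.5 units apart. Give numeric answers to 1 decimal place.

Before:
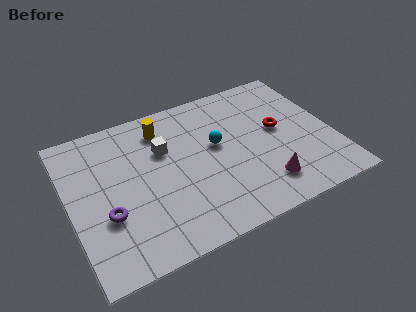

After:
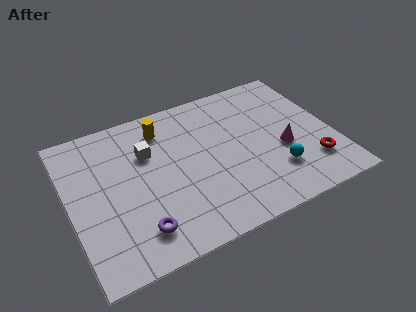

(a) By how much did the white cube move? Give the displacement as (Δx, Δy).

(-0.7, 0.1)

From the two frames, the white cube sits at roughly (4.3, 5.4) before and (3.6, 5.5) after.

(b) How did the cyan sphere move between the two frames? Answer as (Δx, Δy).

(2.3, -2.5)

The cyan sphere was at about (6.6, 4.7) and moved to about (8.9, 2.2).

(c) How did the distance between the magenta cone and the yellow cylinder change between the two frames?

-0.3

The distance was about 6.3 in the first image and 6.0 in the second, so they moved 0.3 units closer together.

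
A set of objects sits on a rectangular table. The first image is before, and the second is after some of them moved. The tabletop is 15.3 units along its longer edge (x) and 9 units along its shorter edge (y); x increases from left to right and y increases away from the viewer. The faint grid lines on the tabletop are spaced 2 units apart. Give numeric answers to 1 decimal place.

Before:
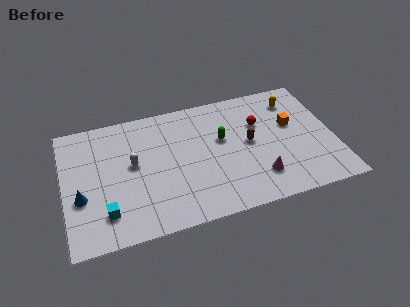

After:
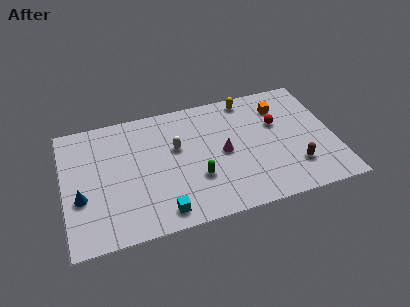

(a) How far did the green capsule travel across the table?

2.9

The green capsule was near (9.0, 5.4) before and (7.4, 3.0) after, so it travelled √(1.6² + 2.4²) ≈ 2.9 units.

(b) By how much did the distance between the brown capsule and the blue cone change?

+2.4

They were about 9.7 units apart before and 12.1 after — 2.4 units further apart.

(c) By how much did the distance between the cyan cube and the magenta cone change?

-3.7

Before: roughly 8.6 units apart; after: 4.9. That's 3.7 units closer together.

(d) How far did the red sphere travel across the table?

1.0

The red sphere was near (11.2, 6.0) before and (12.2, 5.7) after, so it travelled √(1.0² + 0.3²) ≈ 1.0 units.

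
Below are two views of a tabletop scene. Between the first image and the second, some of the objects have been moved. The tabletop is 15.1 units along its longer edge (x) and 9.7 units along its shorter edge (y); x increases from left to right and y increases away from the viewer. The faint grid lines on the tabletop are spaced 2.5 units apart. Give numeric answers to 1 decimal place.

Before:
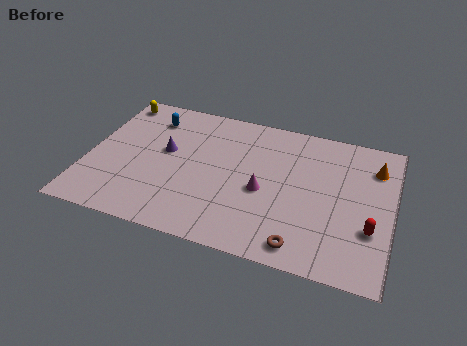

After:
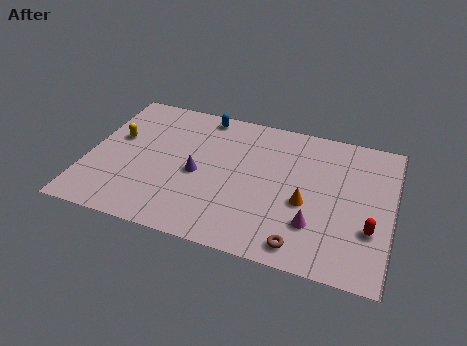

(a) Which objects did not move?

the brown torus and the red capsule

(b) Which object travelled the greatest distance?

the orange cone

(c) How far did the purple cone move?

2.0

The purple cone moved from about (3.8, 5.5) to (5.5, 4.4), a distance of √(1.7² + 1.1²) ≈ 2.0.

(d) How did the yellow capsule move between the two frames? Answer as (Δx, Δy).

(0.4, -2.7)

From the two frames, the yellow capsule sits at roughly (0.9, 8.5) before and (1.3, 5.8) after.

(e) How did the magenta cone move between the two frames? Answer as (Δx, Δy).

(2.6, -1.5)

The magenta cone was at about (8.8, 4.2) and moved to about (11.4, 2.7).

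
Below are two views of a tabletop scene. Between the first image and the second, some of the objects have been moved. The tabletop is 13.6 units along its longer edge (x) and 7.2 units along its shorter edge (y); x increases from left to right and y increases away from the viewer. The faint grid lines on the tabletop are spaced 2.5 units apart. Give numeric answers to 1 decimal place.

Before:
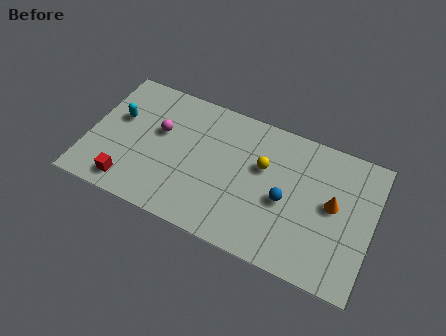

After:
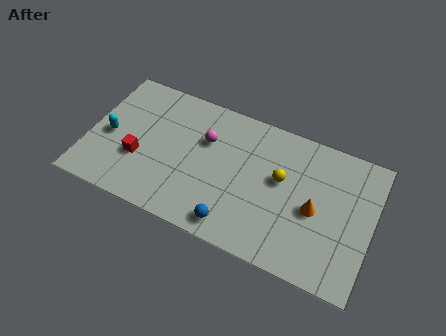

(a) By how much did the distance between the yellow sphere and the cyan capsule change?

+1.2

The distance was about 7.0 in the first image and 8.2 in the second, so they moved 1.2 units further apart.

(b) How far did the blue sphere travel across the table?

3.1

The blue sphere was near (9.5, 3.2) before and (7.3, 1.0) after, so it travelled √(2.2² + 2.2²) ≈ 3.1 units.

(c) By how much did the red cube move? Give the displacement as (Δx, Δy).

(0.3, 1.5)

The red cube started near (2.2, 1.1) and ended near (2.5, 2.6).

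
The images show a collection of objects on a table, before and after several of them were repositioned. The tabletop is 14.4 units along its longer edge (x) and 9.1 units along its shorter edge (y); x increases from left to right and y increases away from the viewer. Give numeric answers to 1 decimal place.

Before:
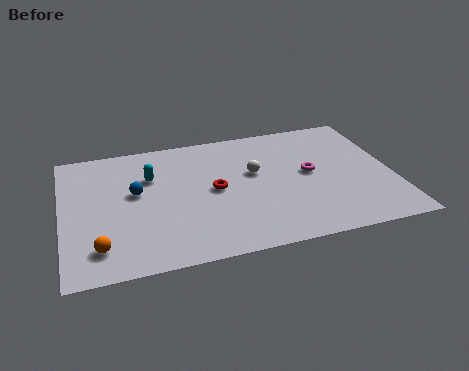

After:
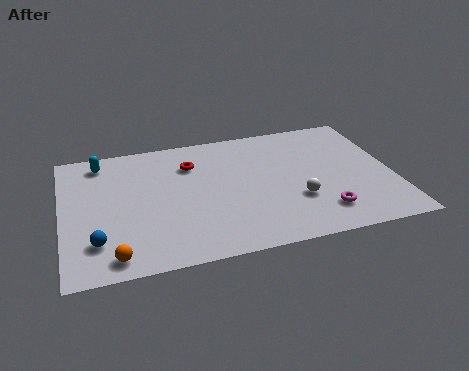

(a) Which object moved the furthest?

the blue sphere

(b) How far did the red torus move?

2.3

From (6.6, 4.6) to (5.7, 6.7), the red torus covered √(0.9² + 2.1²) ≈ 2.3 units.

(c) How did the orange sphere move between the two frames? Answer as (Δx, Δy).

(0.6, -0.7)

From the two frames, the orange sphere sits at roughly (1.5, 1.8) before and (2.1, 1.1) after.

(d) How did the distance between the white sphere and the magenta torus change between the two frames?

-1.0

They were about 2.5 units apart before and 1.5 after — 1.0 units closer together.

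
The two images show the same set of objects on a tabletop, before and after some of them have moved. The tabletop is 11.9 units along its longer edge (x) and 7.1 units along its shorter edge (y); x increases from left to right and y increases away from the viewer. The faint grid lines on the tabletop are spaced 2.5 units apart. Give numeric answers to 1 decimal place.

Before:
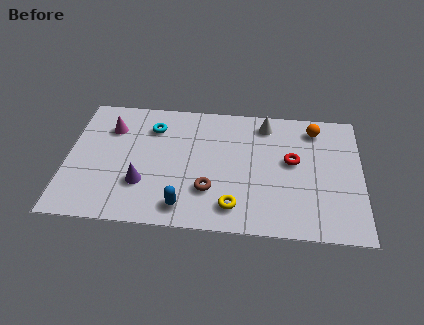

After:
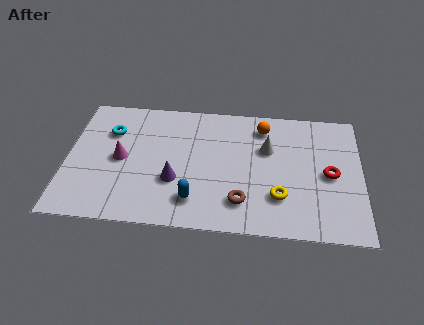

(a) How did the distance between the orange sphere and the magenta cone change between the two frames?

-2.2

Before: roughly 8.3 units apart; after: 6.1. That's 2.2 units closer together.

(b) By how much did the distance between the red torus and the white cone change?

+0.5

They were about 2.3 units apart before and 2.8 after — 0.5 units further apart.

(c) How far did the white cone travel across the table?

1.4

The white cone was near (8.0, 6.0) before and (8.1, 4.6) after, so it travelled √(0.1² + 1.4²) ≈ 1.4 units.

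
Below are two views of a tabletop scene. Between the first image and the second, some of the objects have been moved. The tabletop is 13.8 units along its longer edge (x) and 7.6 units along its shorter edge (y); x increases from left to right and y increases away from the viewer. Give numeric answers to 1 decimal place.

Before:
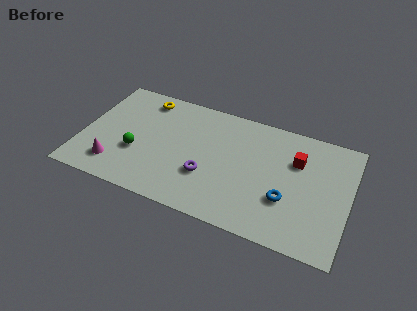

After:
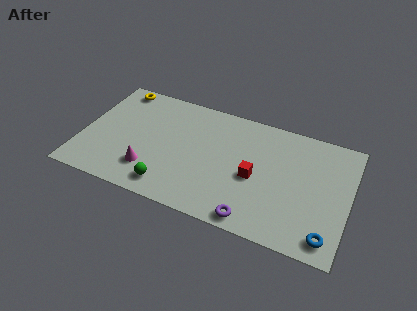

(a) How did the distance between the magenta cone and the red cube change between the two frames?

-4.3

Before: roughly 9.8 units apart; after: 5.5. That's 4.3 units closer together.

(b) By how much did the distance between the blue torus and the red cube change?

+1.9

Before: roughly 2.6 units apart; after: 4.5. That's 1.9 units further apart.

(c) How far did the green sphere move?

2.5

The green sphere was near (2.9, 2.8) before and (4.8, 1.2) after, so it travelled √(1.9² + 1.6²) ≈ 2.5 units.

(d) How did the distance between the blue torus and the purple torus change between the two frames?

-0.4

Before: roughly 4.1 units apart; after: 3.7. That's 0.4 units closer together.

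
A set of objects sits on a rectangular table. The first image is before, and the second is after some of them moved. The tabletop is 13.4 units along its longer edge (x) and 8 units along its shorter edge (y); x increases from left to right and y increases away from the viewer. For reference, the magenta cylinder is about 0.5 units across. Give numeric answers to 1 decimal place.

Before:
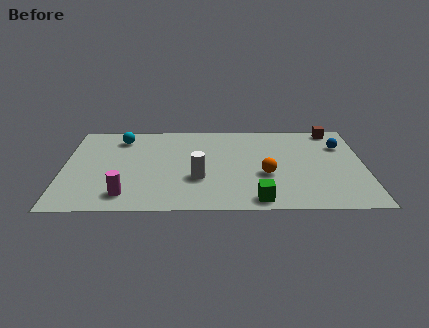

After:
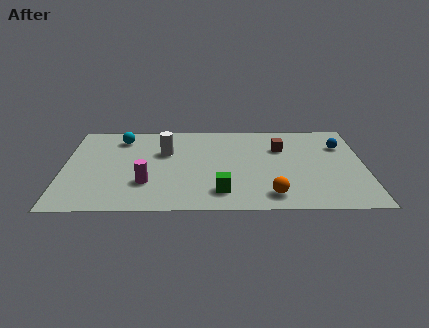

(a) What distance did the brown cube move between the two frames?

2.9

From (12.1, 7.2) to (9.7, 5.5), the brown cube covered √(2.4² + 1.7²) ≈ 2.9 units.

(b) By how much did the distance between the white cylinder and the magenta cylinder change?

-0.6

Before: roughly 3.5 units apart; after: 2.9. That's 0.6 units closer together.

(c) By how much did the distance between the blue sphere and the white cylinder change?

+0.9

Before: roughly 7.0 units apart; after: 7.9. That's 0.9 units further apart.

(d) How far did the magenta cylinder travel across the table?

1.3

From (2.8, 1.4) to (3.7, 2.4), the magenta cylinder covered √(0.9² + 1.0²) ≈ 1.3 units.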